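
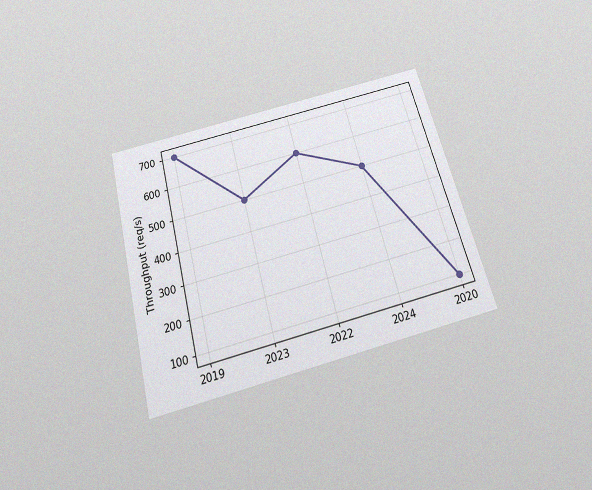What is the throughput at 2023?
The chart is tilted about 15° counter-clockwise and viewed slightly from below, with some photo noise. At 2023, the line is at 500req/s.

500req/s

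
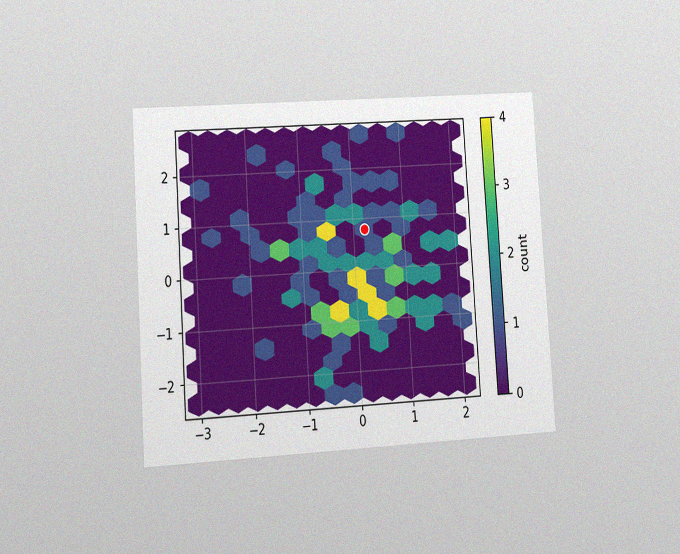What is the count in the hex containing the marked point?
1

The chart is tilted about 4° counter-clockwise and viewed at a slight angle, with some photo noise. The marked hex reads 1 on the colorbar.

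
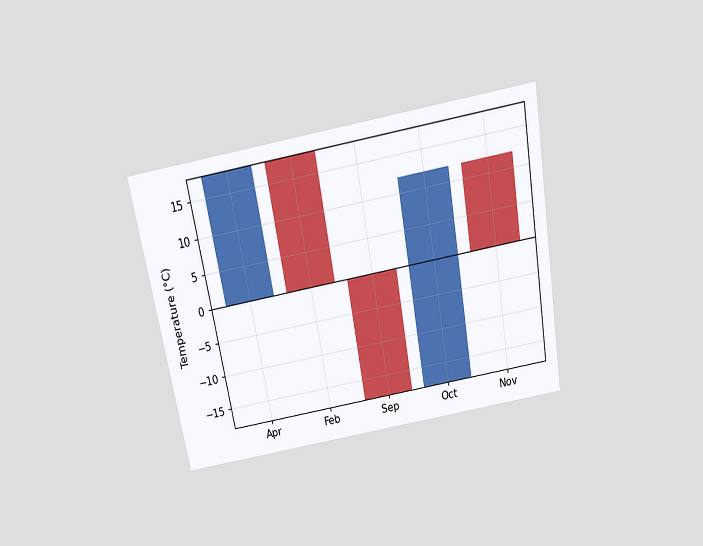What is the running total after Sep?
-18°C

The chart is tilted about 10° counter-clockwise and viewed slightly from above. After Sep the running total reaches -18°C.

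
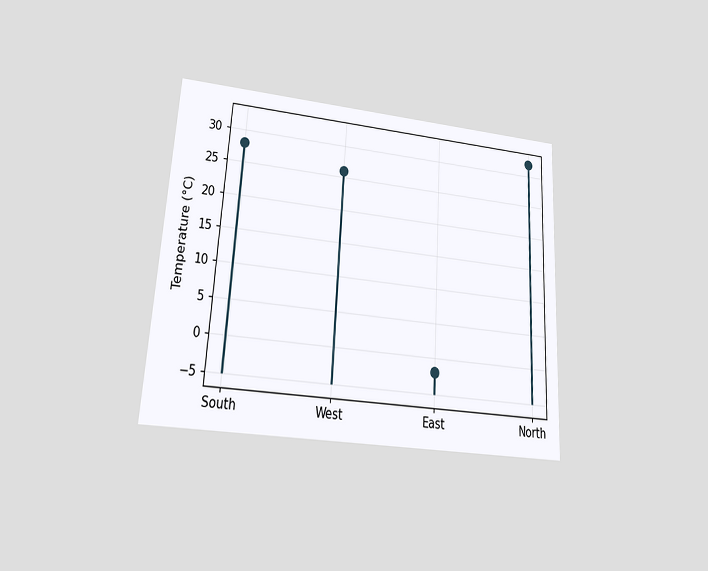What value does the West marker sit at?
The chart is tilted about 3° clockwise and viewed at a slight angle. The West marker sits at 26°C.

26°C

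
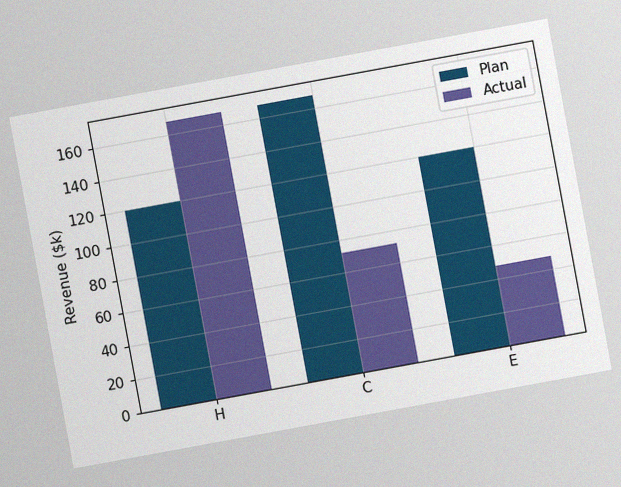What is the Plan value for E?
The chart is tilted about 10° counter-clockwise, with some photo noise. The Plan bar at E reaches $120k on the y-axis.

$120k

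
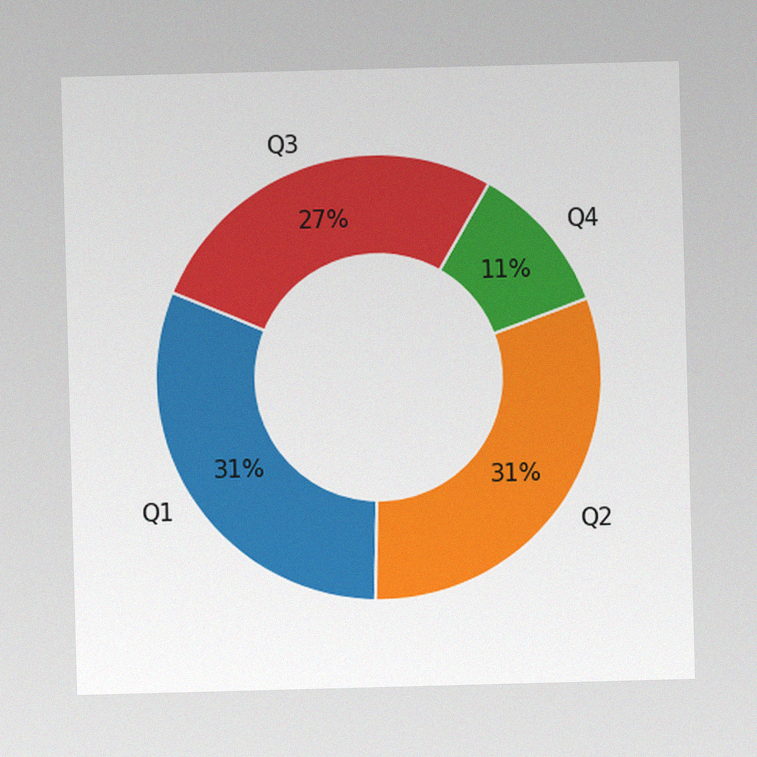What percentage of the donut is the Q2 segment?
31%

The image has some photo noise and uneven lighting. The Q2 segment takes up 31% of the ring.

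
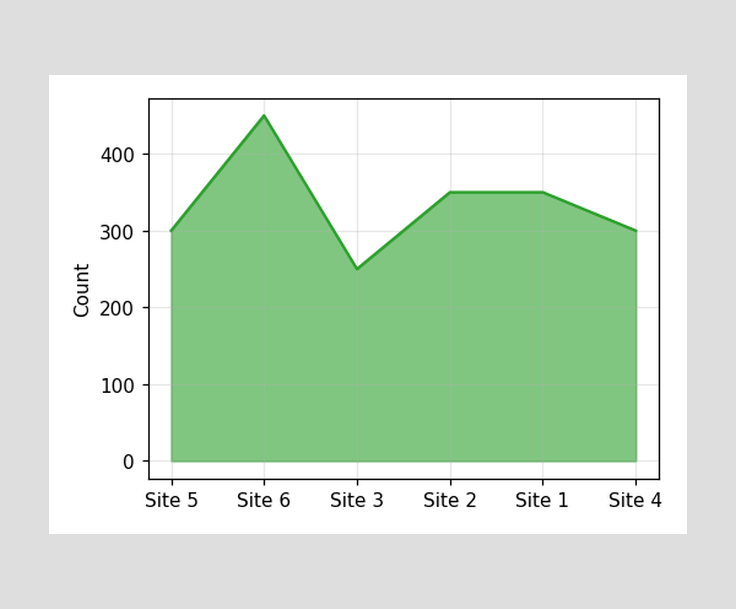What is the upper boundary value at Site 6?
450

At Site 6 the upper boundary is at 450.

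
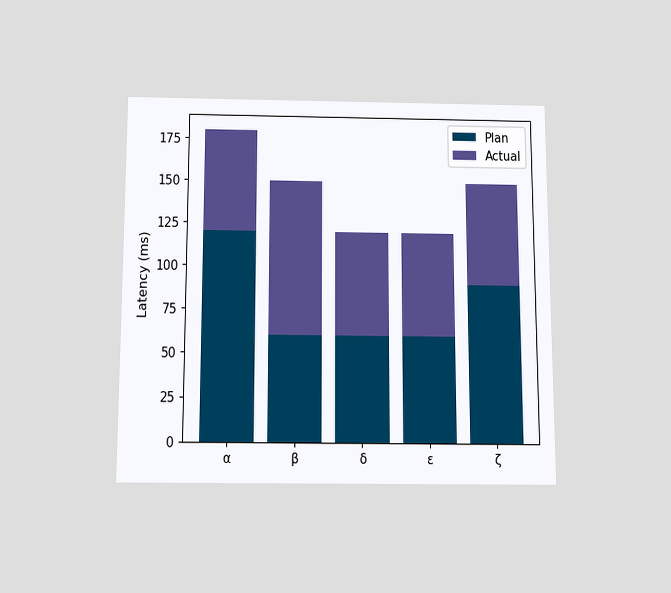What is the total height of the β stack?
150ms

The chart is viewed slightly from below. The β stack's top reaches 150ms on the y-axis.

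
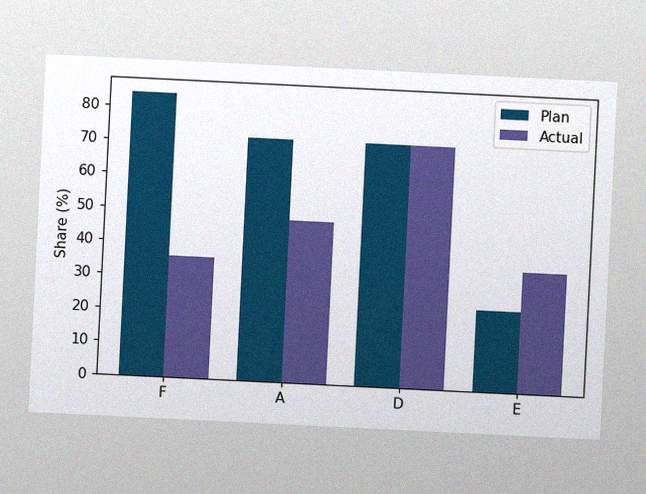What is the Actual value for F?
36%

The chart is tilted about 3° clockwise, with some photo noise. The Actual bar at F reaches 36% on the y-axis.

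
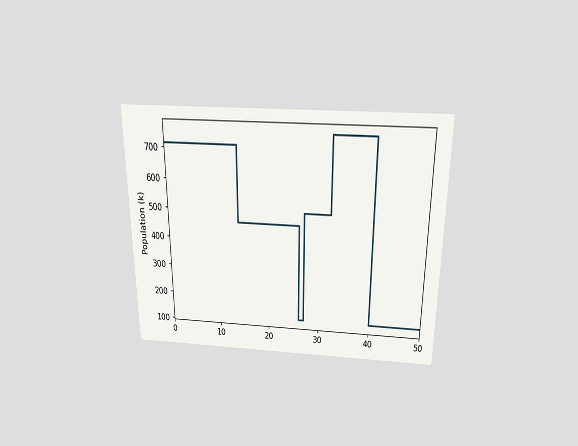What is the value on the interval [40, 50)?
126k

The chart is viewed slightly from above. On [40, 50) the step sits at 126k.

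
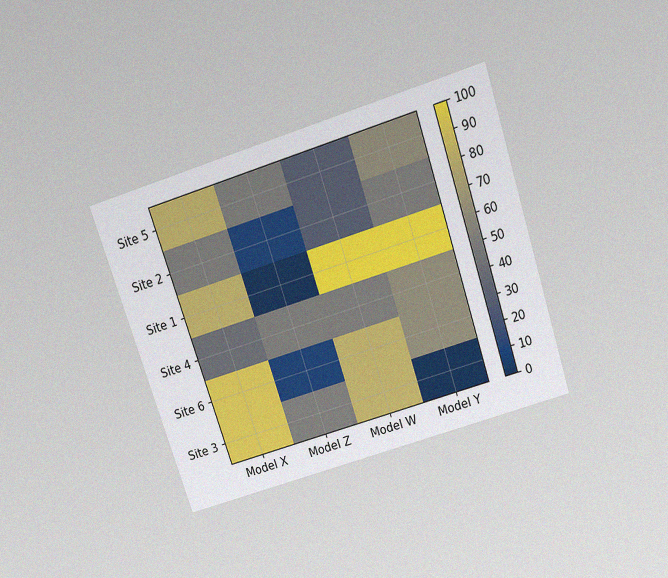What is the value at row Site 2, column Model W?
30

The chart is tilted about 18° counter-clockwise and viewed slightly from above, with some photo noise. Matching cell (Site 2, Model W) against the colorbar gives 30.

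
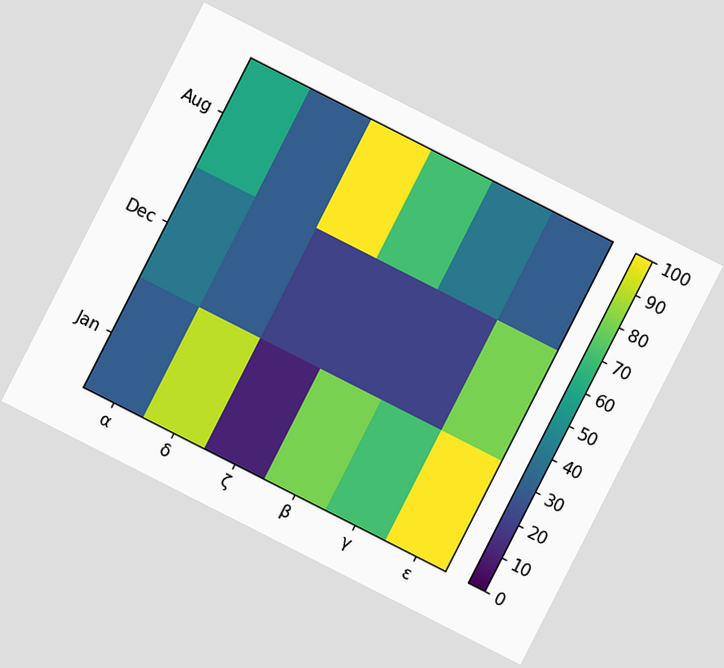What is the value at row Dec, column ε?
80

The chart is tilted about 27° clockwise. Matching cell (Dec, ε) against the colorbar gives 80.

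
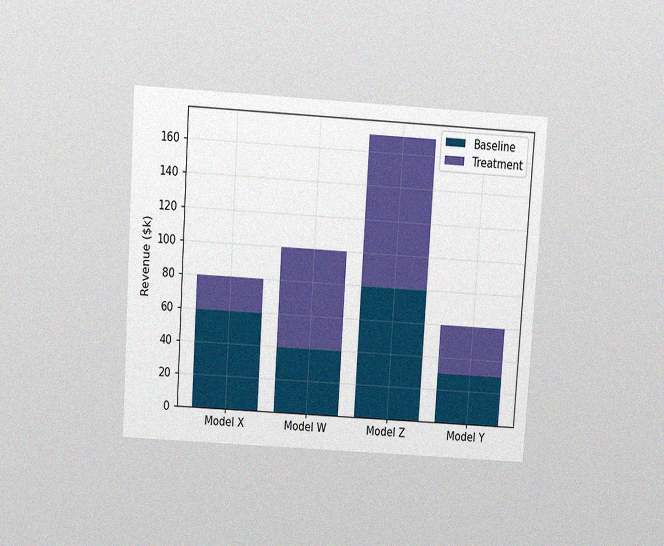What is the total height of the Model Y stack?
The chart is tilted about 4° clockwise and viewed slightly from above, with some photo noise. The Model Y stack's top reaches $60k on the y-axis.

$60k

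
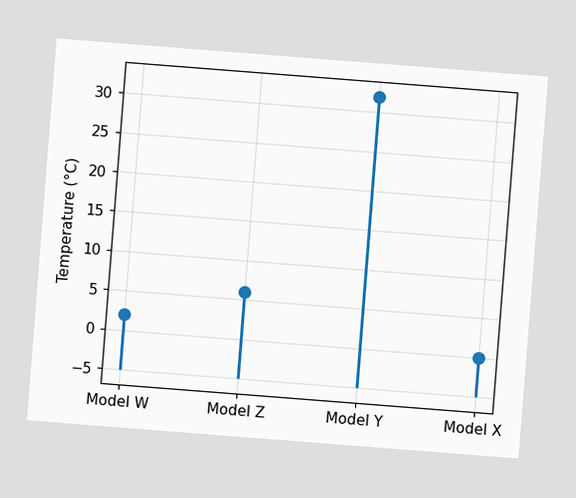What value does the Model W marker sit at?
The chart is tilted about 4° clockwise. The Model W marker sits at 2°C.

2°C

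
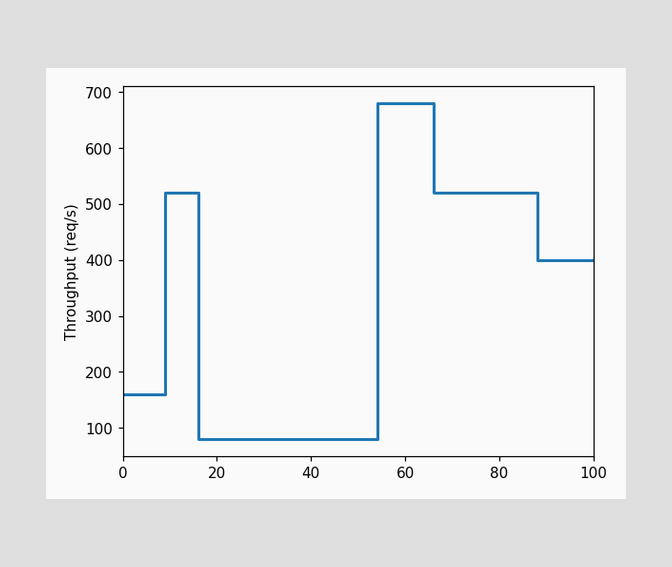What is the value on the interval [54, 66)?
On [54, 66) the step sits at 680req/s.

680req/s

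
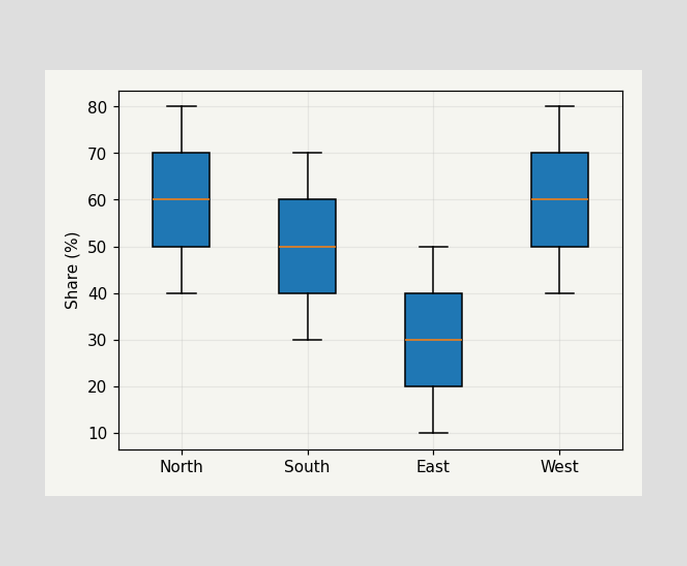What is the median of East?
30%

The median line in the East box sits at 30%.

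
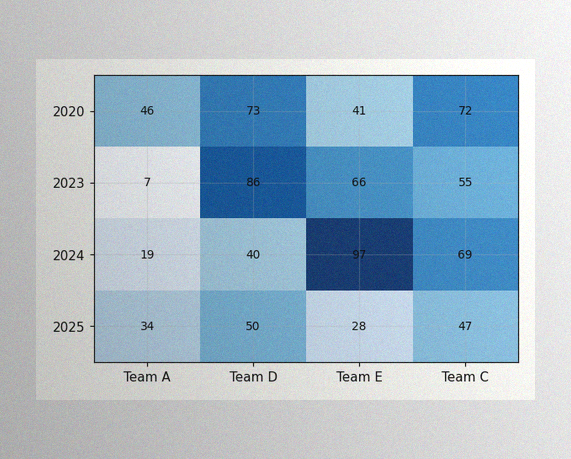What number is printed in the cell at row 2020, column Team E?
The image has some photo noise and uneven lighting. The (2020, Team E) cell reads 41.

41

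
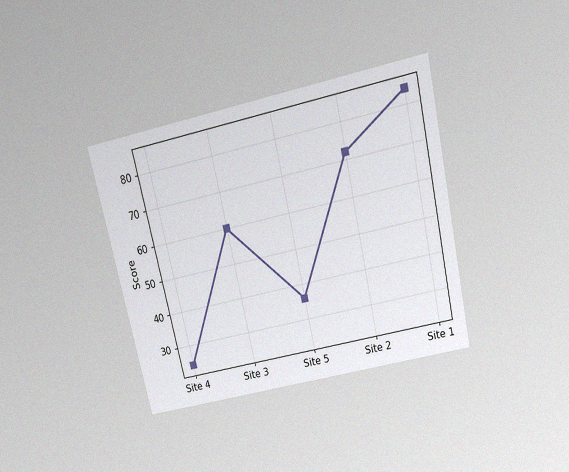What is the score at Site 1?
The chart is tilted about 13° counter-clockwise and viewed slightly from above, with some photo noise. At Site 1, the line is at 84.

84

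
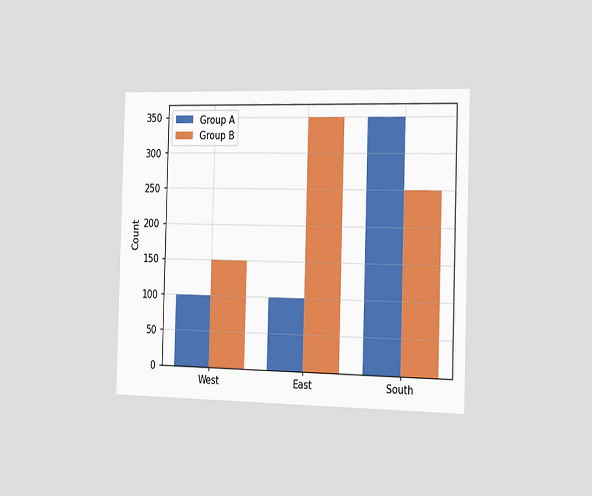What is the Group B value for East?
350

The chart is viewed slightly from the right. The Group B bar at East reaches 350 on the y-axis.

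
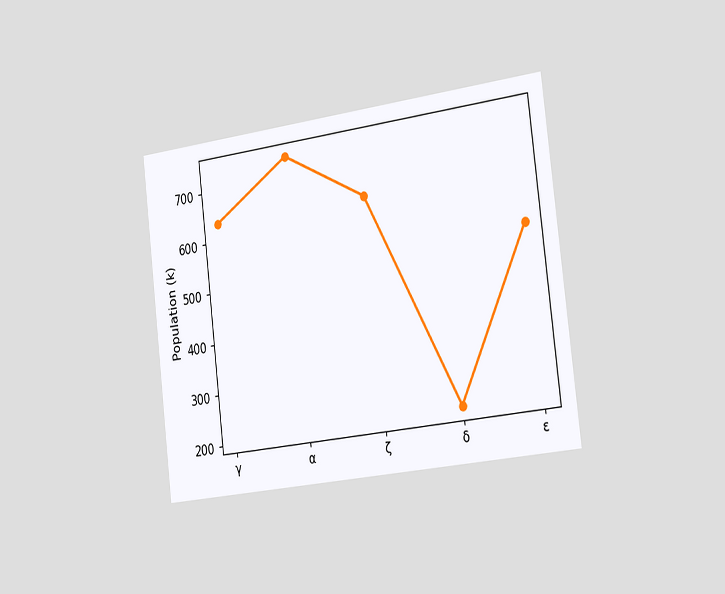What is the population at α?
742k

The chart is tilted about 7° counter-clockwise and viewed slightly from the right. At α, the line is at 742k.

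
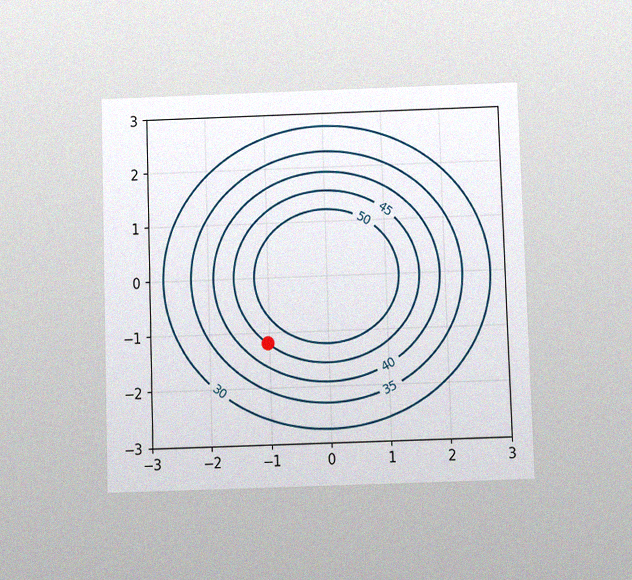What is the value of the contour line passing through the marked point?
The chart is viewed at a slight angle, with some photo noise. The marked point sits on the contour labelled 45.

45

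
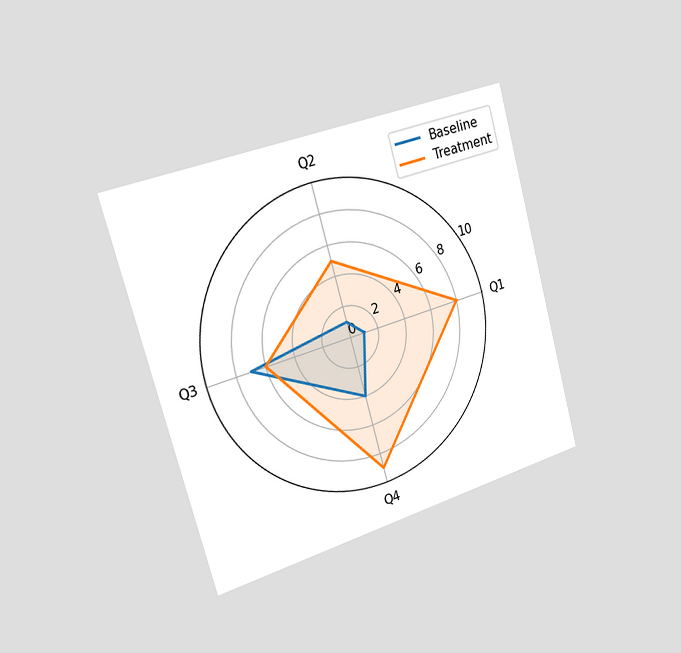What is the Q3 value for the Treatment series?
The chart is tilted about 15° counter-clockwise and viewed slightly from the left. On the Q3 axis, Treatment reaches 6.

6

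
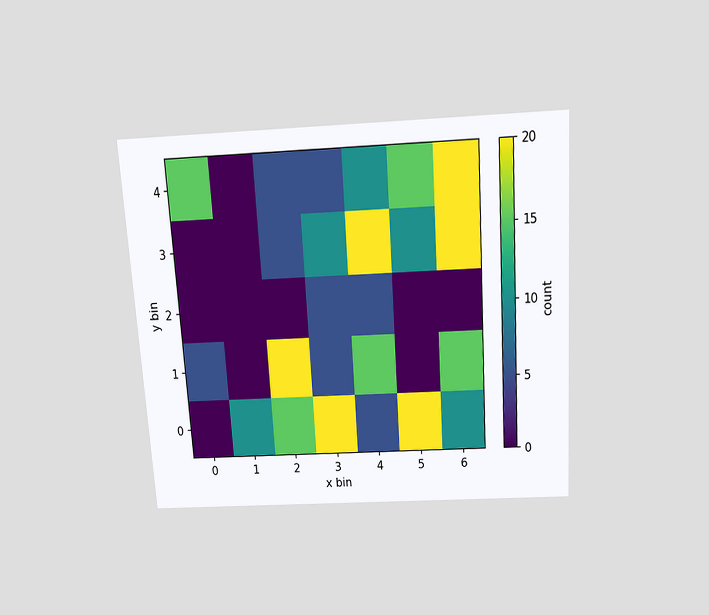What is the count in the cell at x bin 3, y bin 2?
The chart is tilted about 4° counter-clockwise and viewed slightly from above. Matching the cell (3, 2) against the colorbar gives 5.

5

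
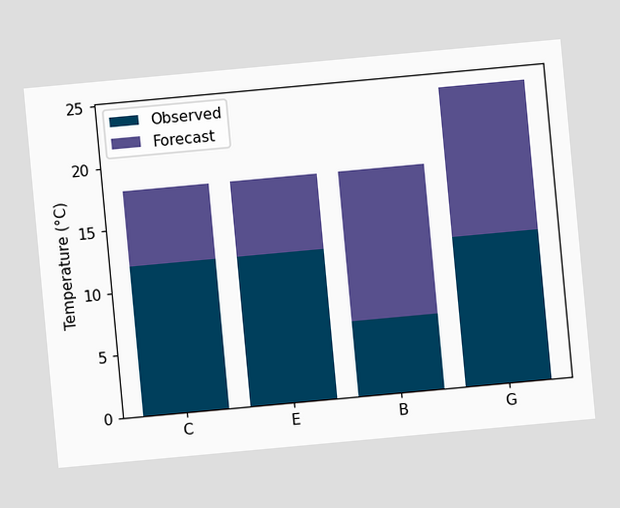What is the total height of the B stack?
The chart is tilted about 5° counter-clockwise. The B stack's top reaches 18°C on the y-axis.

18°C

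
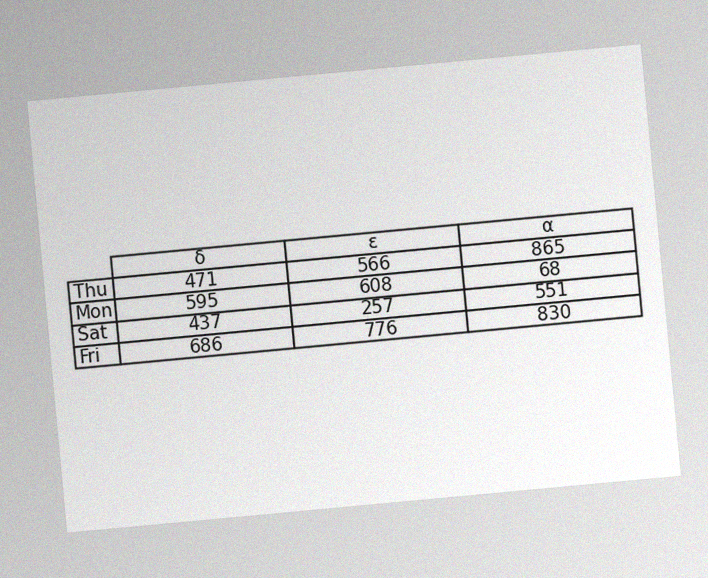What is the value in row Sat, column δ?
437

The chart is tilted about 5° counter-clockwise, with some photo noise. The (Sat, δ) cell reads 437.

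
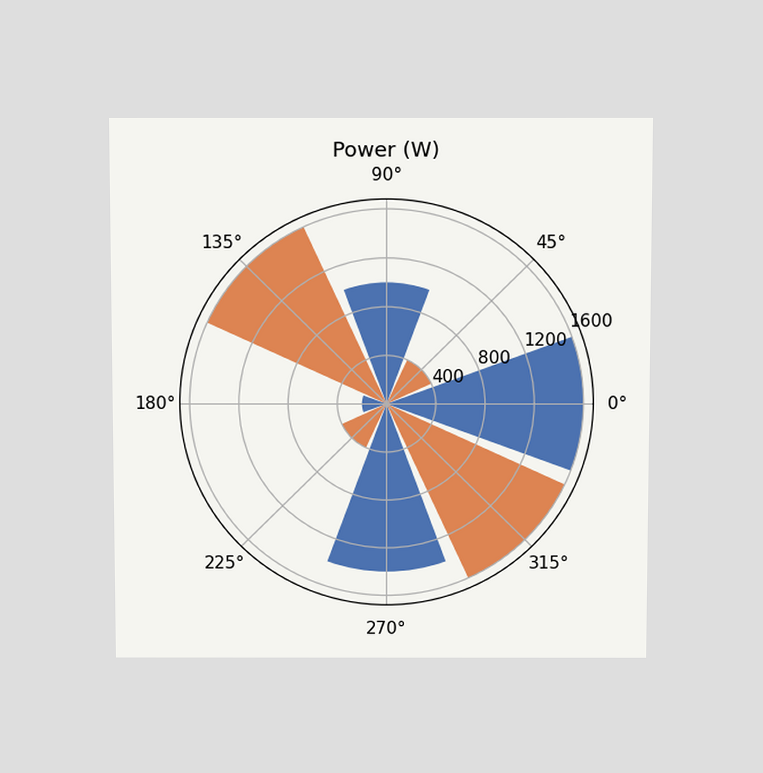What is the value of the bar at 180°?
The chart is viewed slightly from above. The bar at 180° reaches 200W on the radial axis.

200W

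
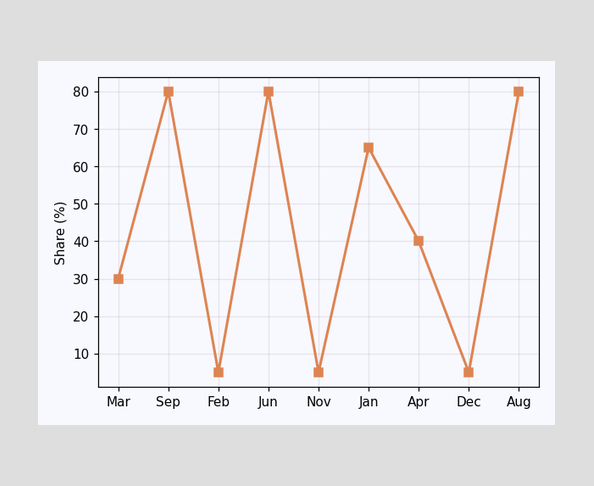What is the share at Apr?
At Apr, the line is at 40%.

40%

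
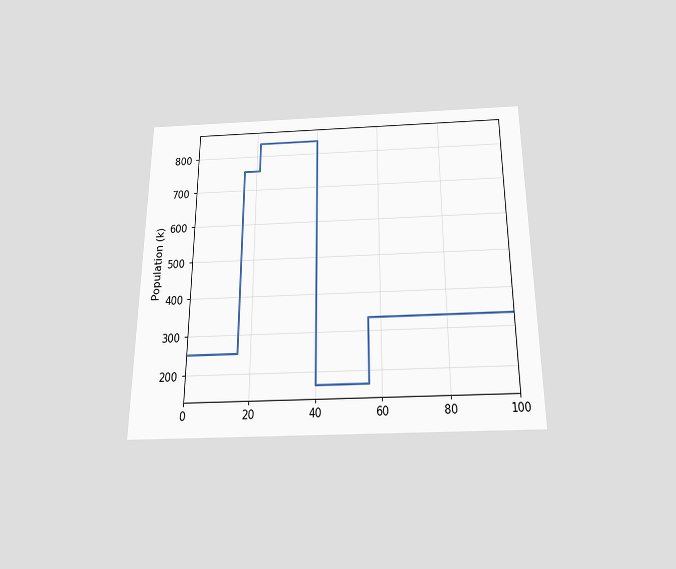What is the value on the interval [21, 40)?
840k

The chart is viewed slightly from below. On [21, 40) the step sits at 840k.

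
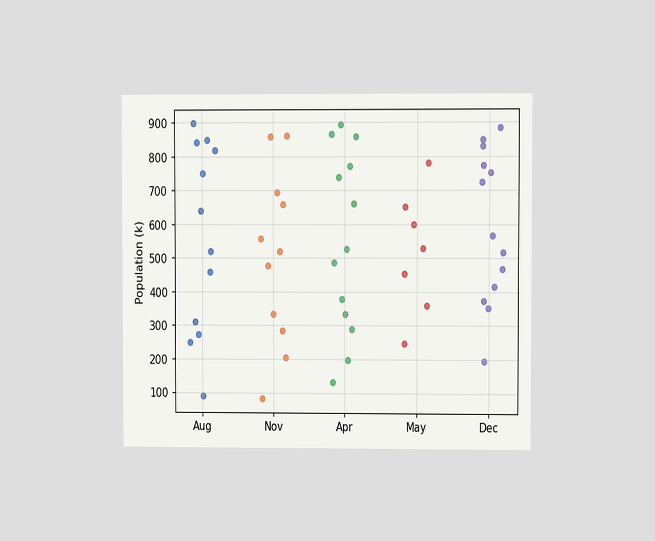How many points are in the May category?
7

The chart is viewed at a slight angle. Counting the markers in the May column gives 7.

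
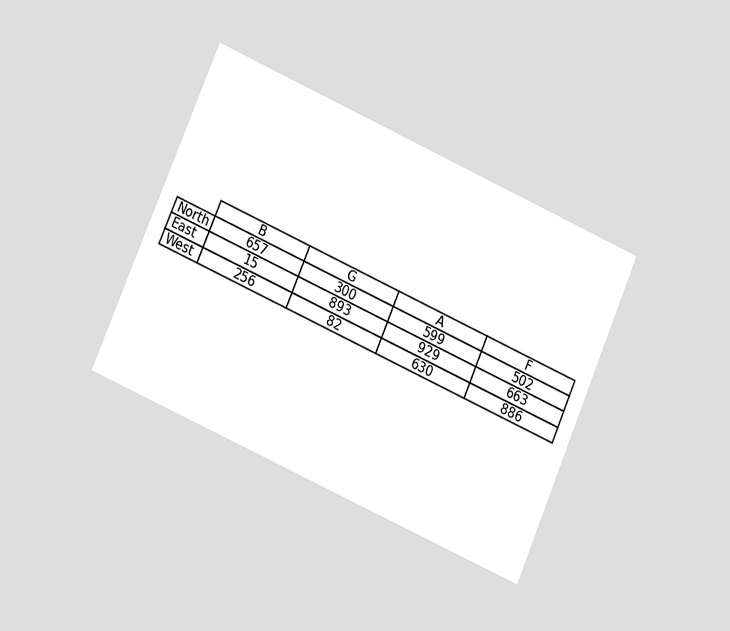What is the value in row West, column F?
The chart is tilted about 24° clockwise and viewed at a slight angle. The (West, F) cell reads 886.

886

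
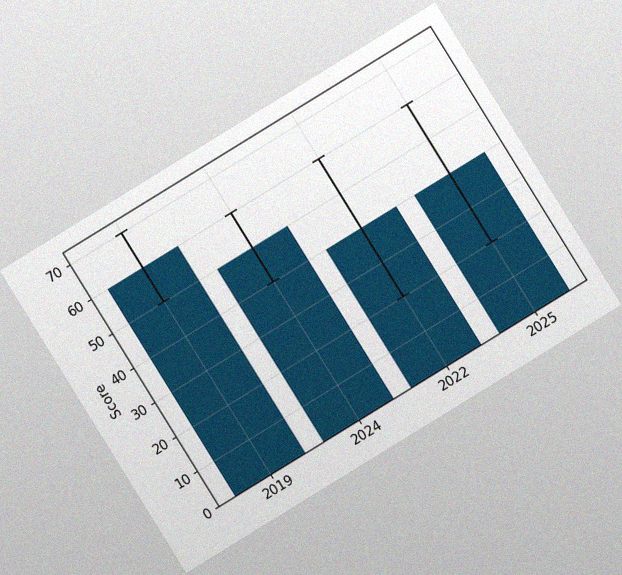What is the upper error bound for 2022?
The chart is tilted about 32° counter-clockwise, with some photo noise. The 2022 bar's upper whisker reaches 60.

60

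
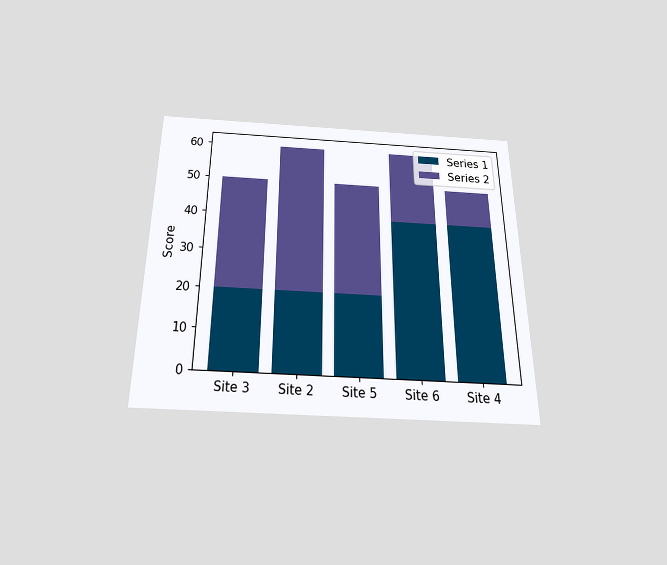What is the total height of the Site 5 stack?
50

The chart is viewed slightly from below. The Site 5 stack's top reaches 50 on the y-axis.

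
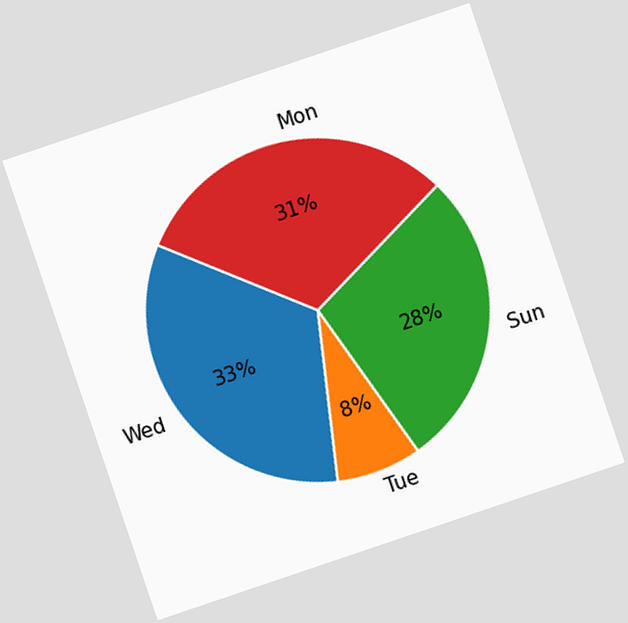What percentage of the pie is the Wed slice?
The chart is tilted about 19° counter-clockwise. The Wed slice takes up 33% of the pie.

33%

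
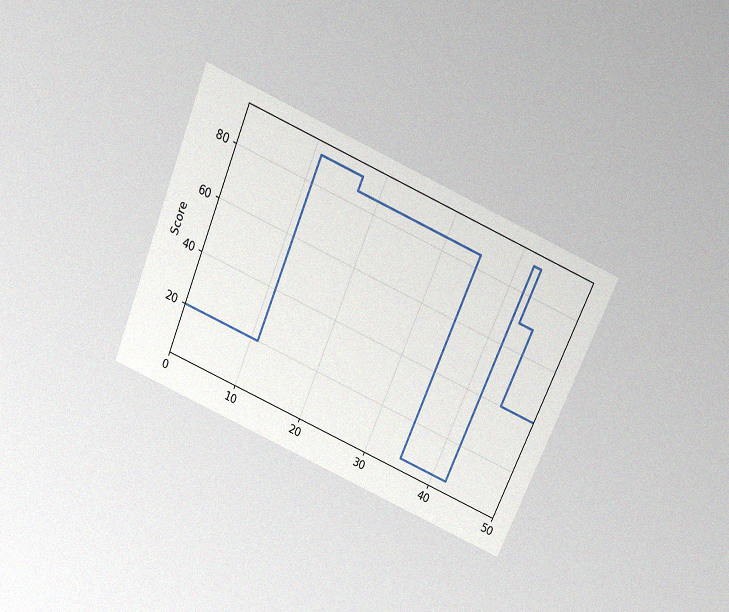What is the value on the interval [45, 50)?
The chart is tilted about 23° clockwise and viewed slightly from above, with some photo noise. On [45, 50) the step sits at 40.

40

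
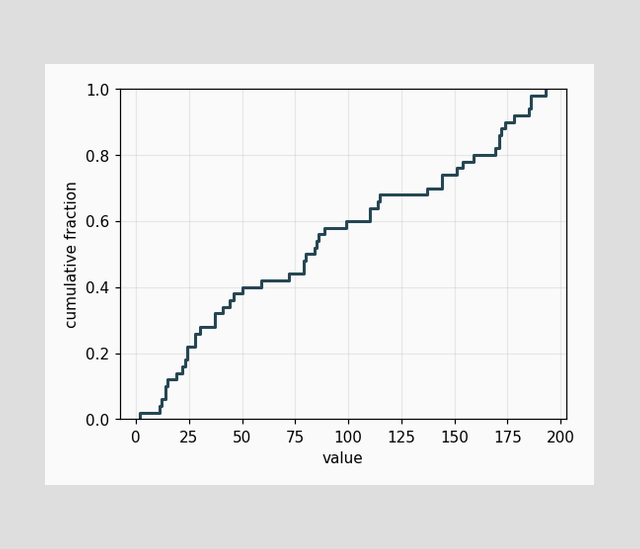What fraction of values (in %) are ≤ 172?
88%

At x=172 the ECDF step is at 88%.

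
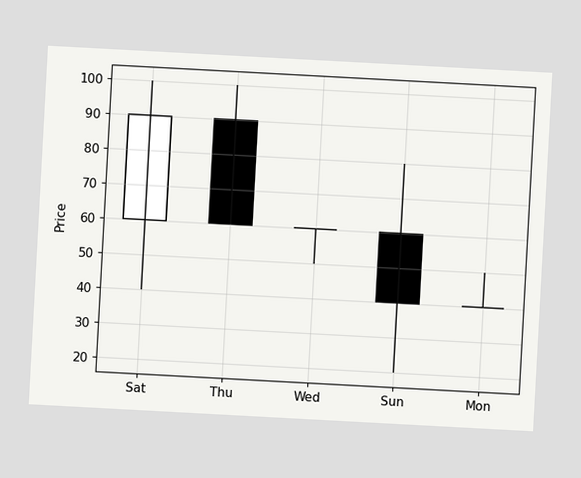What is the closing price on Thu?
60

The chart is tilted about 3° clockwise. The Thu candle closes at 60.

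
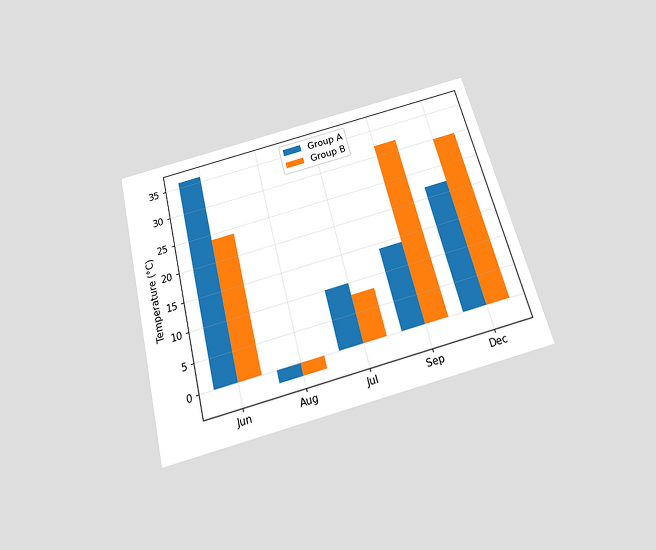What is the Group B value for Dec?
The chart is tilted about 14° counter-clockwise and viewed slightly from below. The Group B bar at Dec reaches 30°C on the y-axis.

30°C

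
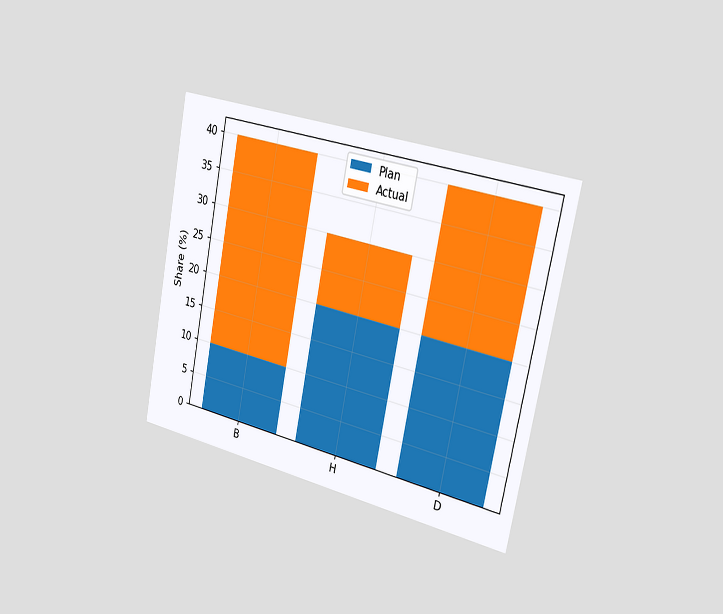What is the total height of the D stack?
40%

The chart is tilted about 11° clockwise and viewed slightly from the right. The D stack's top reaches 40% on the y-axis.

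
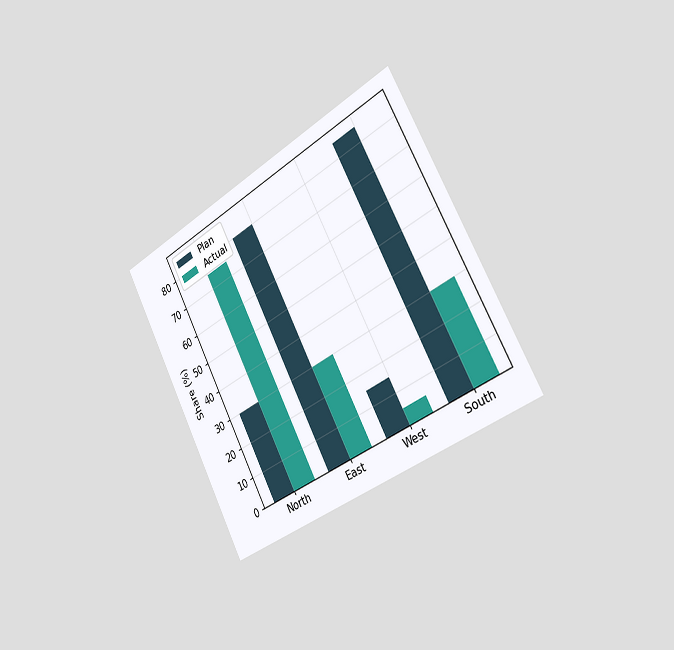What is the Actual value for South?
30%

The chart is tilted about 28° counter-clockwise and viewed slightly from the right. The Actual bar at South reaches 30% on the y-axis.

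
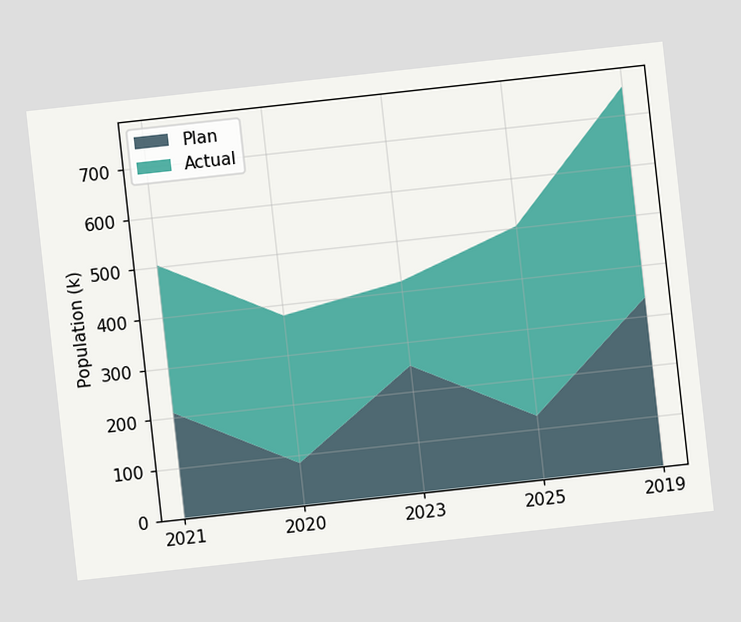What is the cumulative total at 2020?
378k

The chart is tilted about 6° counter-clockwise. The stacked total at 2020 reaches 378k.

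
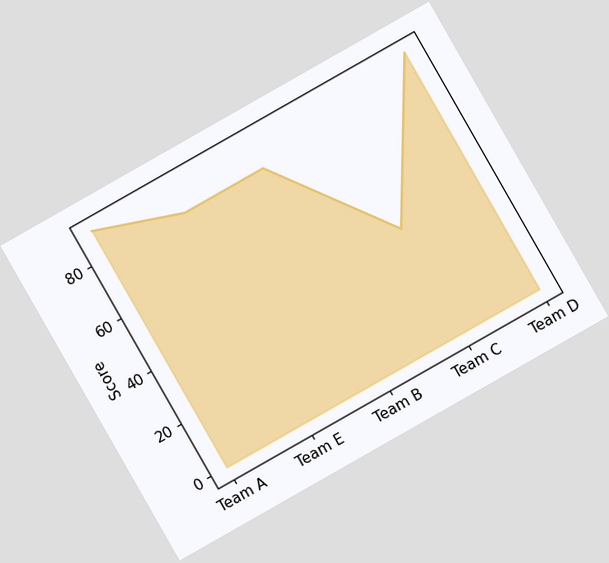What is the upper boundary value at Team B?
The chart is tilted about 30° counter-clockwise. At Team B the upper boundary is at 80.

80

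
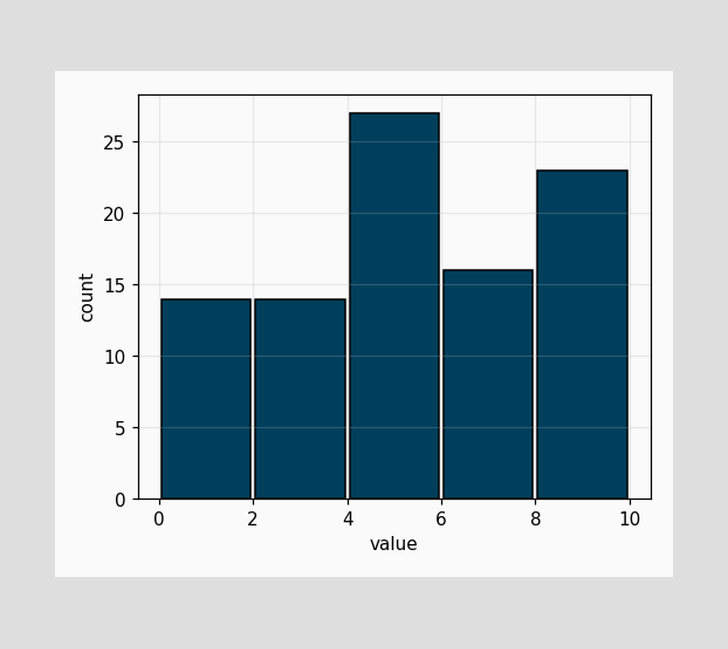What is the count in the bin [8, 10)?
23

The [8, 10) bin has height 23.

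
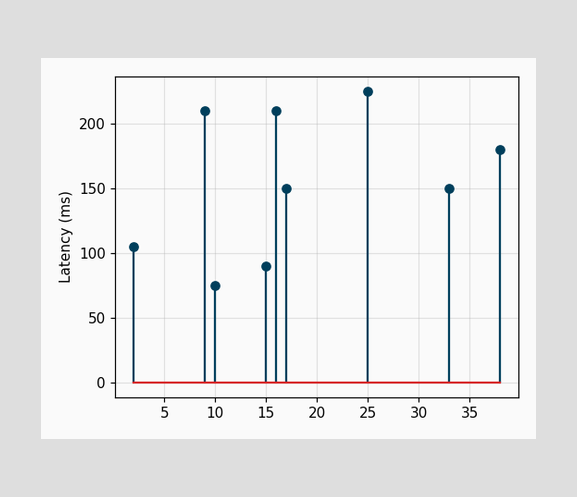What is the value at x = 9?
210ms

The stem at x=9 reaches 210ms.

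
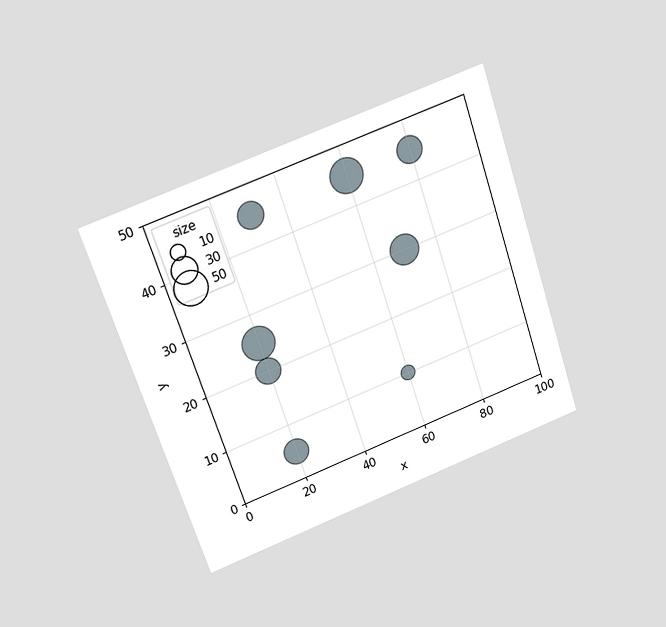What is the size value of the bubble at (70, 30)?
40

The chart is tilted about 18° counter-clockwise and viewed slightly from above. Matching the bubble at (70, 30) against the size legend gives 40.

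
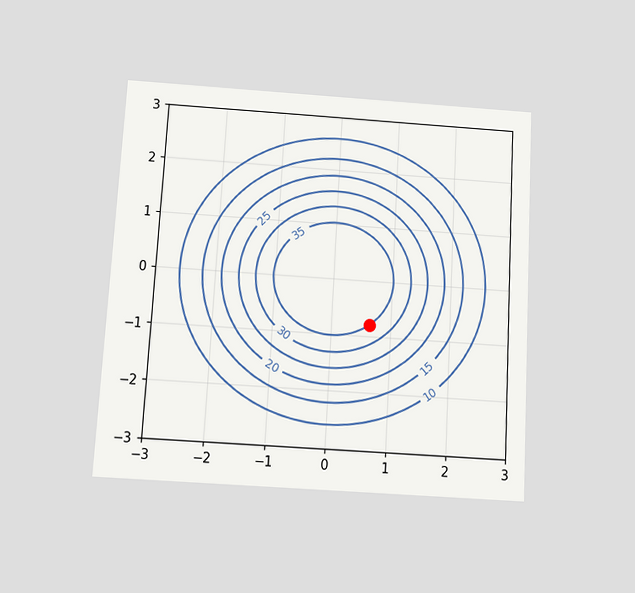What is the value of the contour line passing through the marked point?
35

The chart is tilted about 3° clockwise and viewed slightly from below. The marked point sits on the contour labelled 35.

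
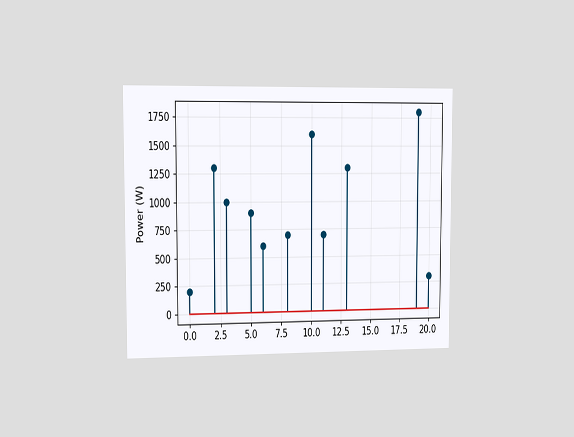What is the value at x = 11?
The chart is viewed slightly from the left. The stem at x=11 reaches 700W.

700W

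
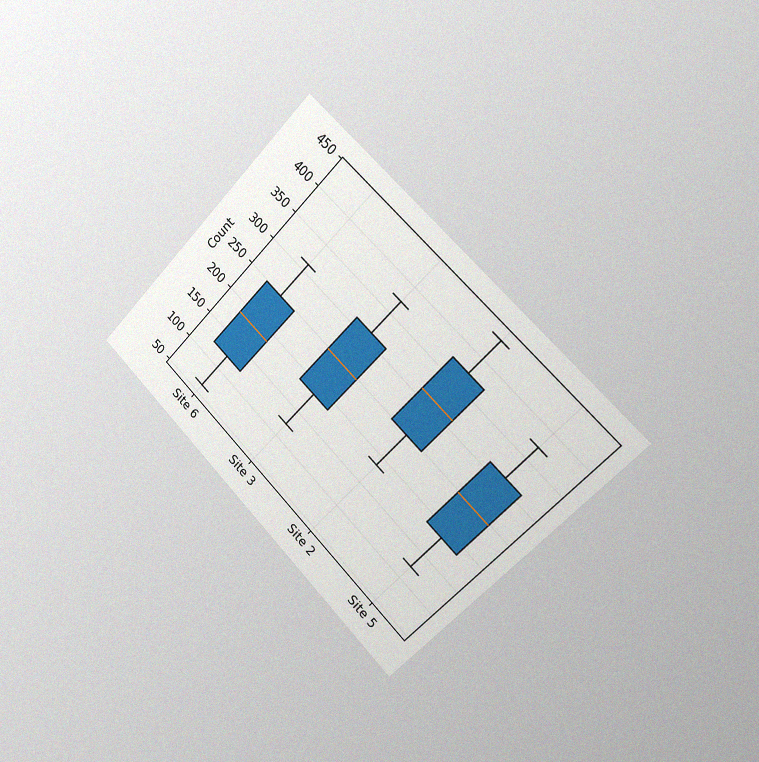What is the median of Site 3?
The chart is tilted about 45° clockwise and viewed slightly from the right, with some photo noise. The median line in the Site 3 box sits at 248.

248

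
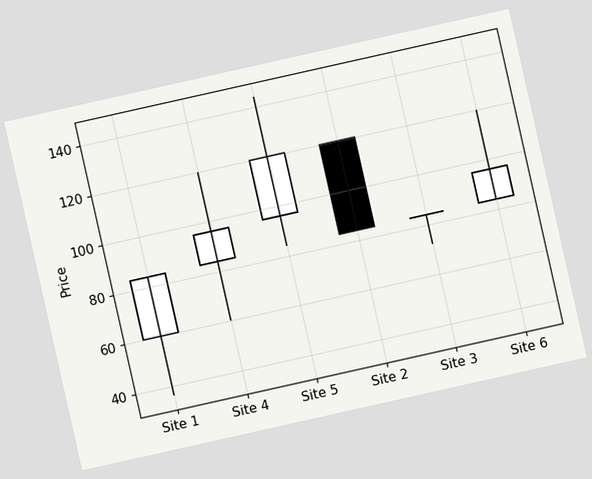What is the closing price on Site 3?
The chart is tilted about 13° counter-clockwise. The Site 3 candle closes at 84.

84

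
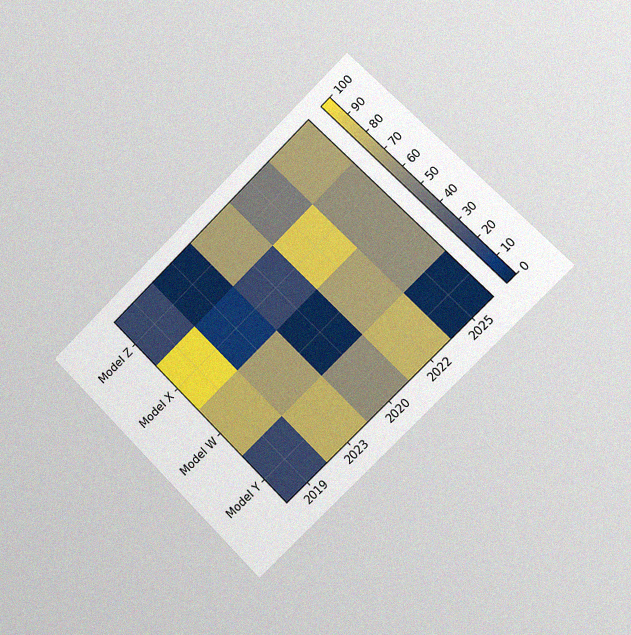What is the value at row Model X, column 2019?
The chart is tilted about 45° counter-clockwise and viewed slightly from the right, with some photo noise. Matching cell (Model X, 2019) against the colorbar gives 100.

100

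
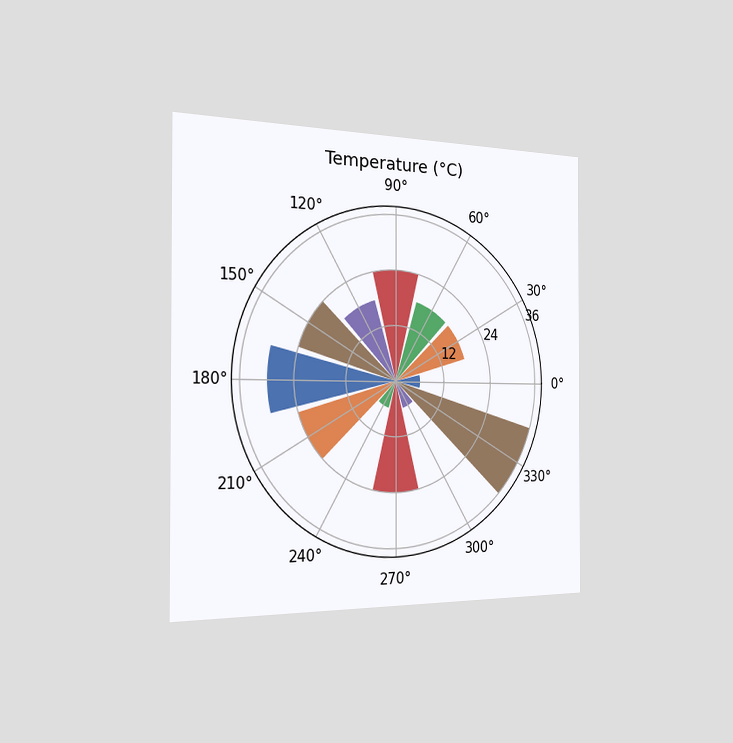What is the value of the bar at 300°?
The chart is viewed slightly from the left. The bar at 300° reaches 6°C on the radial axis.

6°C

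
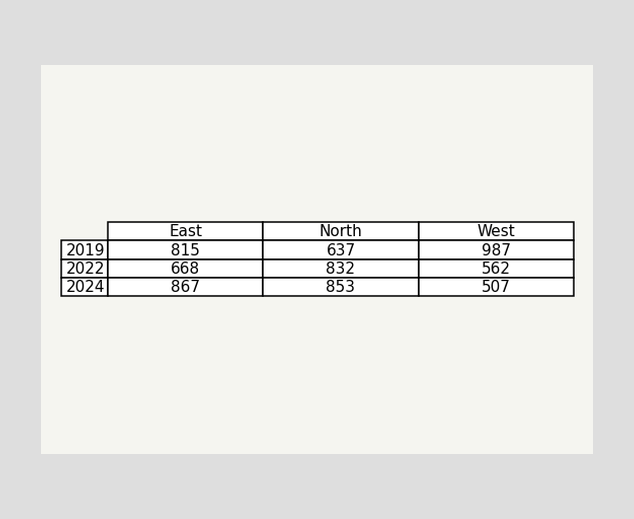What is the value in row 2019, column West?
The (2019, West) cell reads 987.

987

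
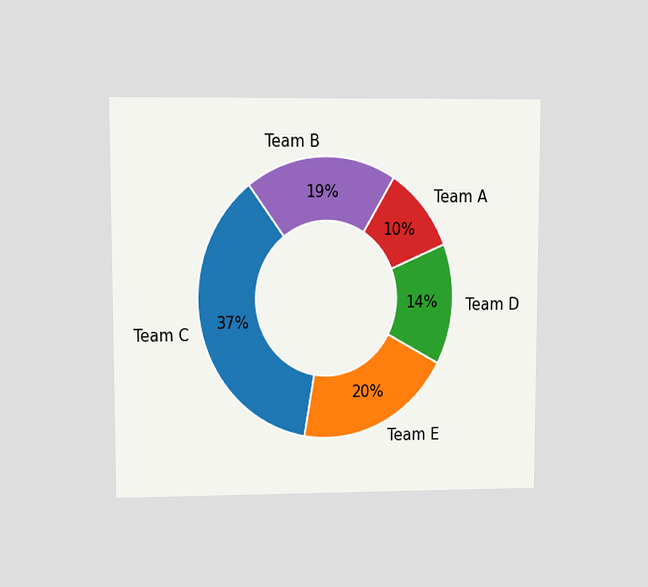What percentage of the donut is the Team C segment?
The chart is viewed at a slight angle. The Team C segment takes up 37% of the ring.

37%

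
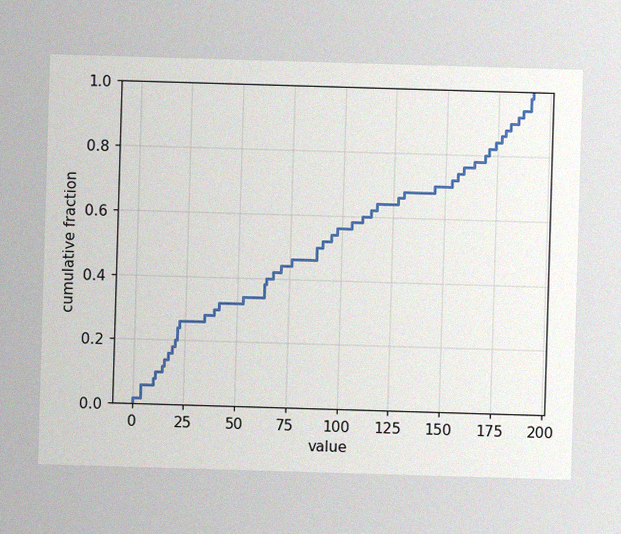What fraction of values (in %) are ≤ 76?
46%

The image has some photo noise and uneven lighting. At x=76 the ECDF step is at 46%.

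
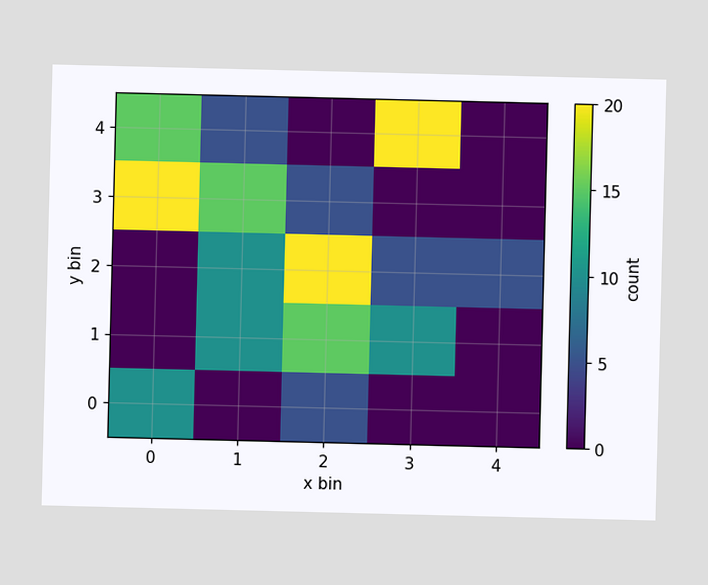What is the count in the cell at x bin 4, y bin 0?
Matching the cell (4, 0) against the colorbar gives 0.

0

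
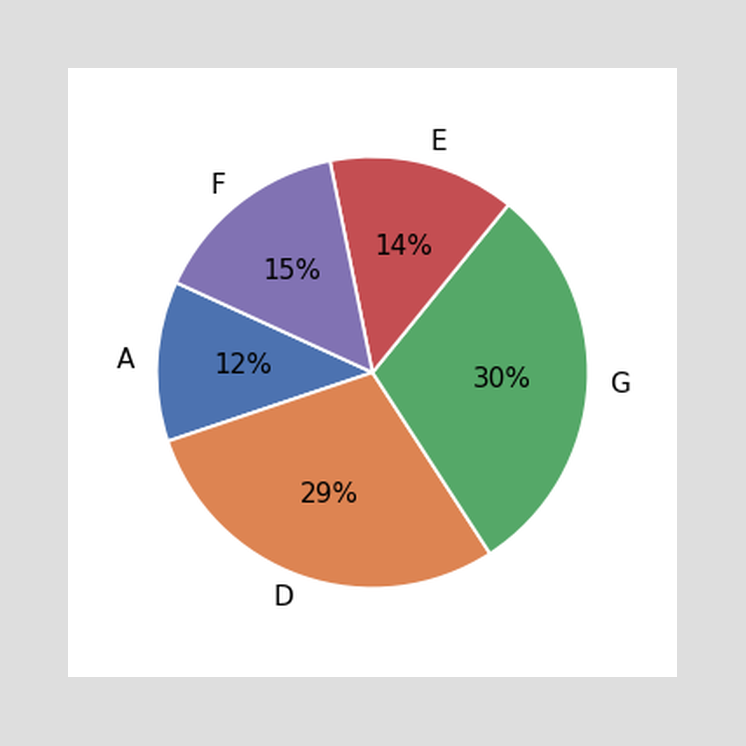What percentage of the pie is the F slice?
The F slice takes up 15% of the pie.

15%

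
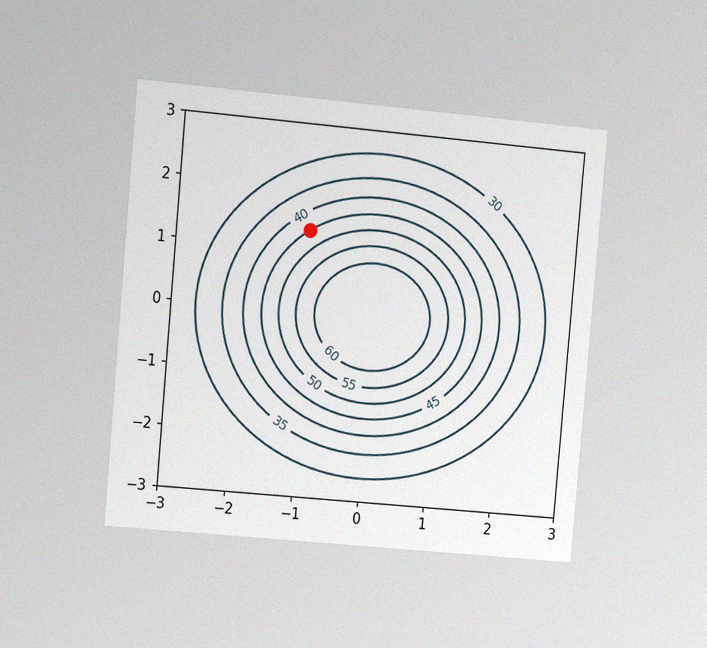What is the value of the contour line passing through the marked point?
45

The chart is tilted about 5° clockwise and viewed at a slight angle, with some photo noise. The marked point sits on the contour labelled 45.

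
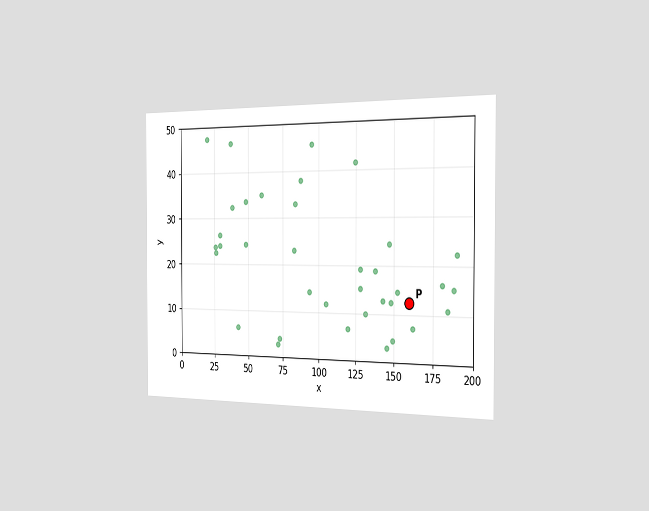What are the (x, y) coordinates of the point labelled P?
The chart is viewed slightly from the right. Following the gridlines from P to each axis, P sits at (160, 12.5).

(160, 12.5)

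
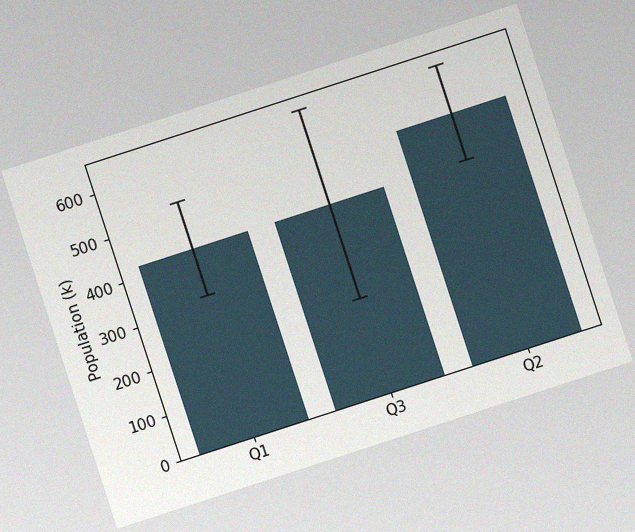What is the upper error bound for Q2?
636k

The chart is tilted about 18° counter-clockwise, with some photo noise. The Q2 bar's upper whisker reaches 636k.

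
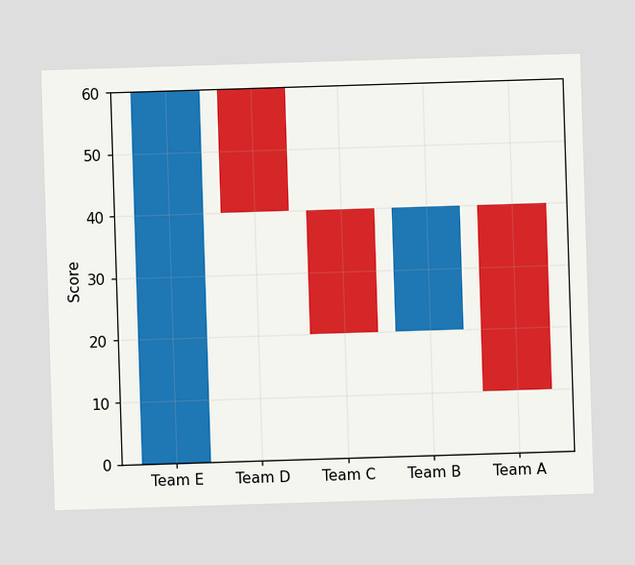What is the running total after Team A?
10

After Team A the running total reaches 10.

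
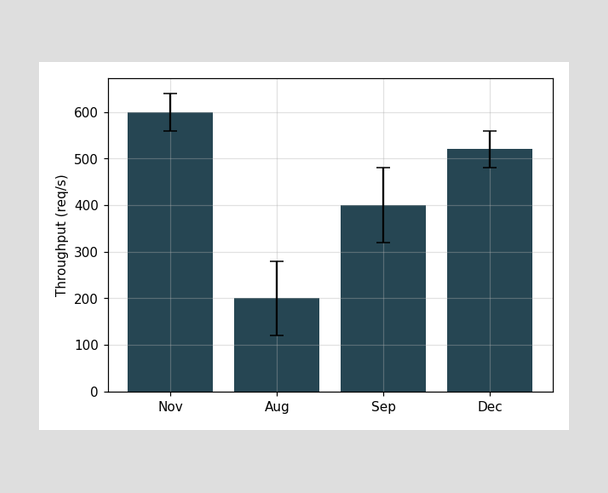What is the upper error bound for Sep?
480req/s

The Sep bar's upper whisker reaches 480req/s.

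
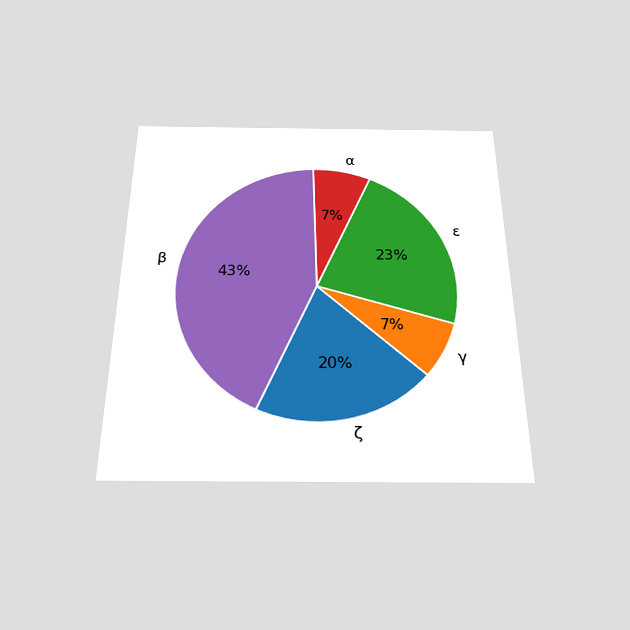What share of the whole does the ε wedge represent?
The chart is viewed slightly from below. The ε slice takes up 23% of the pie.

23%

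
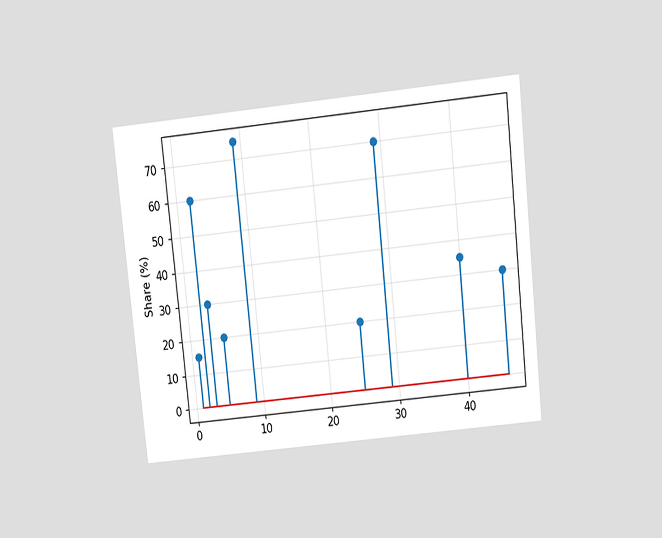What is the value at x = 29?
70%

The chart is tilted about 6° counter-clockwise and viewed slightly from above. The stem at x=29 reaches 70%.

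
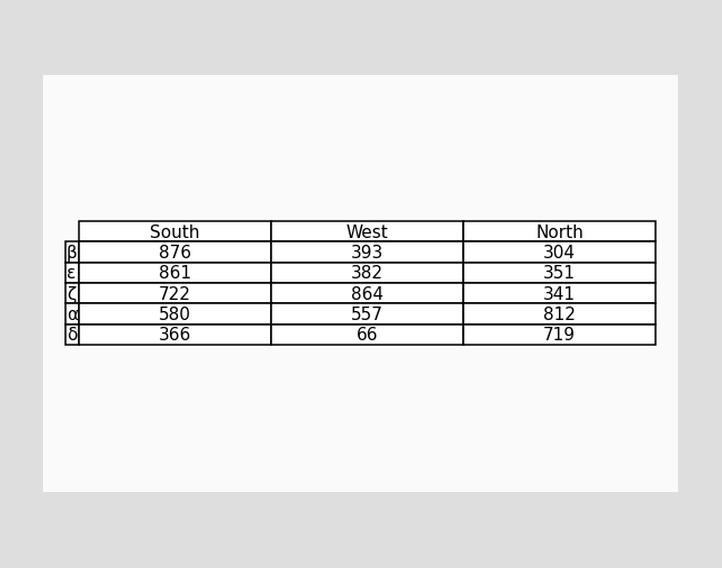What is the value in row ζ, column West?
The (ζ, West) cell reads 864.

864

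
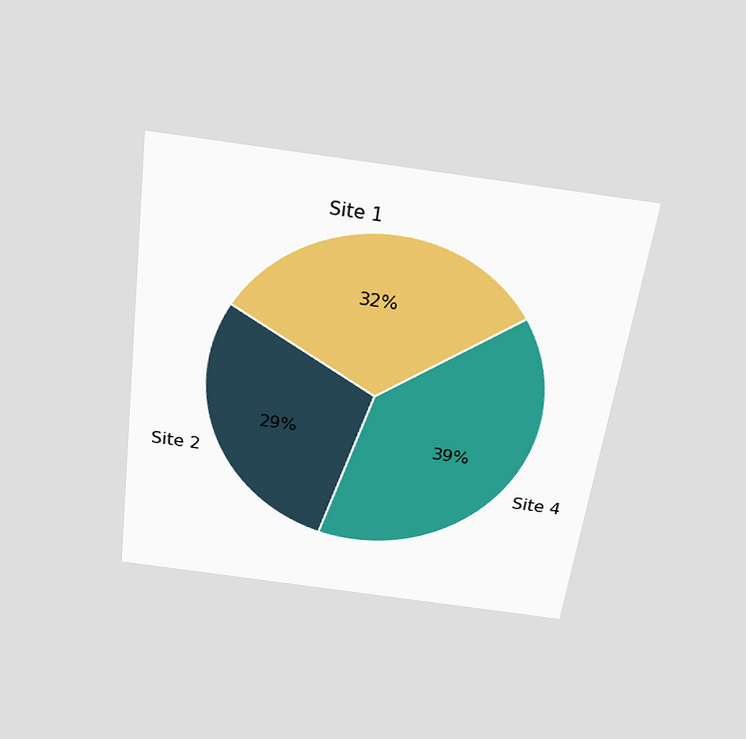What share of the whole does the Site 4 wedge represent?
The chart is tilted about 8° clockwise and viewed slightly from above. The Site 4 slice takes up 39% of the pie.

39%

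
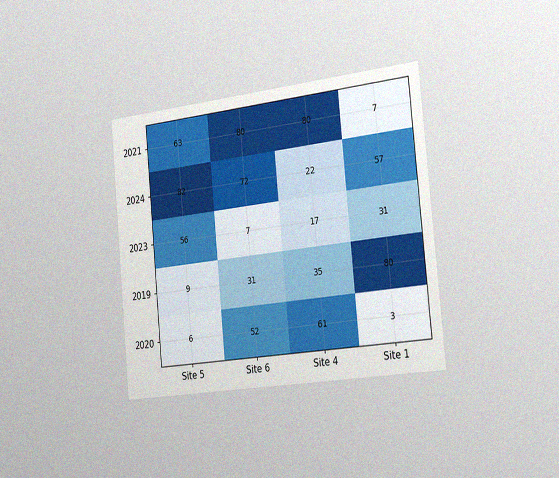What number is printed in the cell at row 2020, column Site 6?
52

The chart is tilted about 5° counter-clockwise and viewed slightly from the right, with some photo noise. The (2020, Site 6) cell reads 52.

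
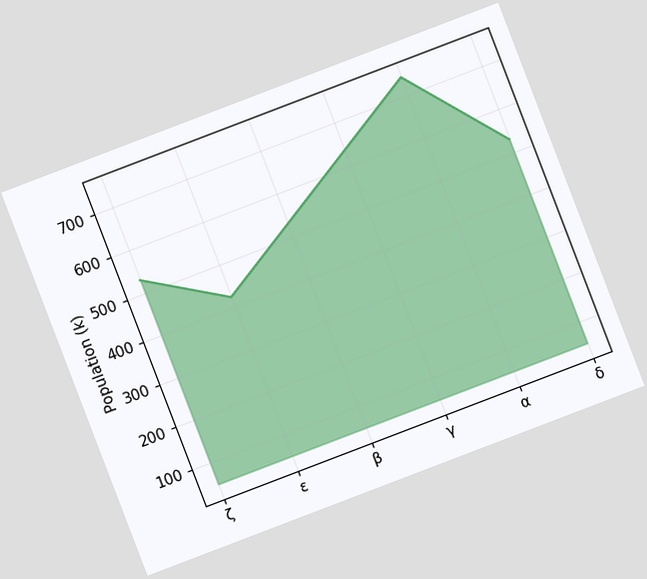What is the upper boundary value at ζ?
The chart is tilted about 21° counter-clockwise. At ζ the upper boundary is at 530k.

530k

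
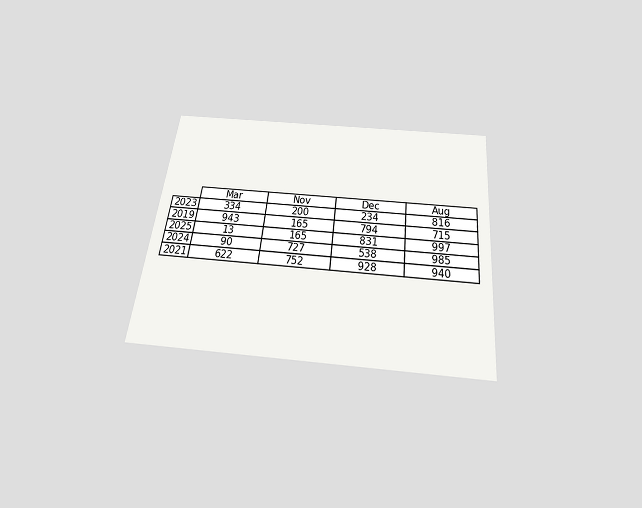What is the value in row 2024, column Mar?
90

The chart is tilted about 6° clockwise and viewed slightly from below. The (2024, Mar) cell reads 90.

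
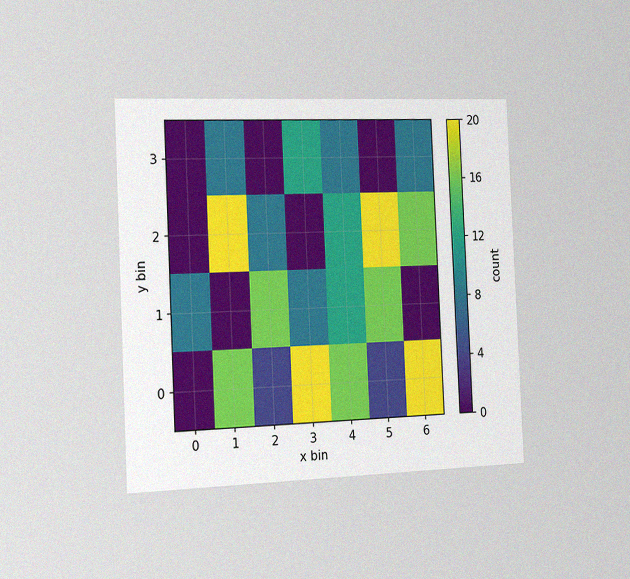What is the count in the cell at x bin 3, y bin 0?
20

The chart is tilted about 3° counter-clockwise and viewed slightly from the left, with some photo noise. Matching the cell (3, 0) against the colorbar gives 20.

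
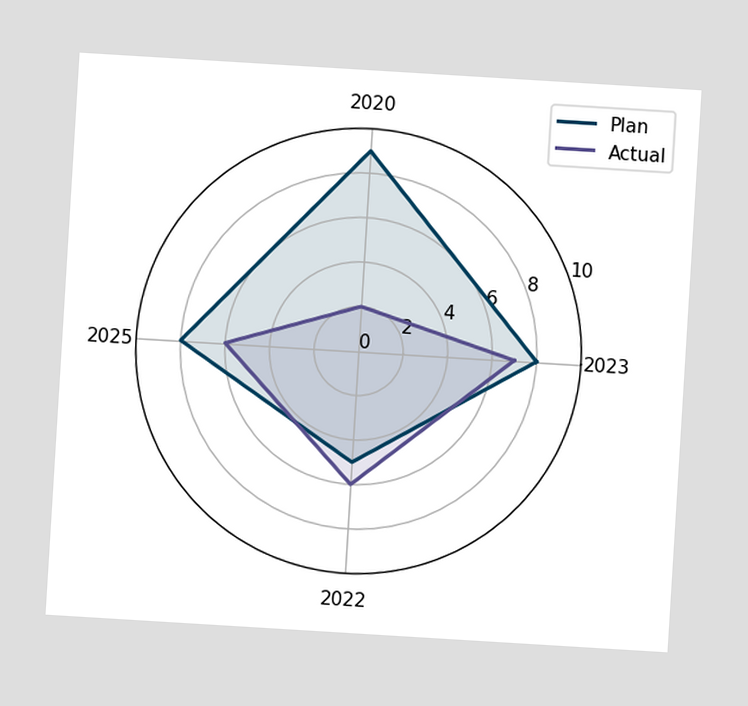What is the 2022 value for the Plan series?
5

The chart is tilted about 3° clockwise. On the 2022 axis, Plan reaches 5.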